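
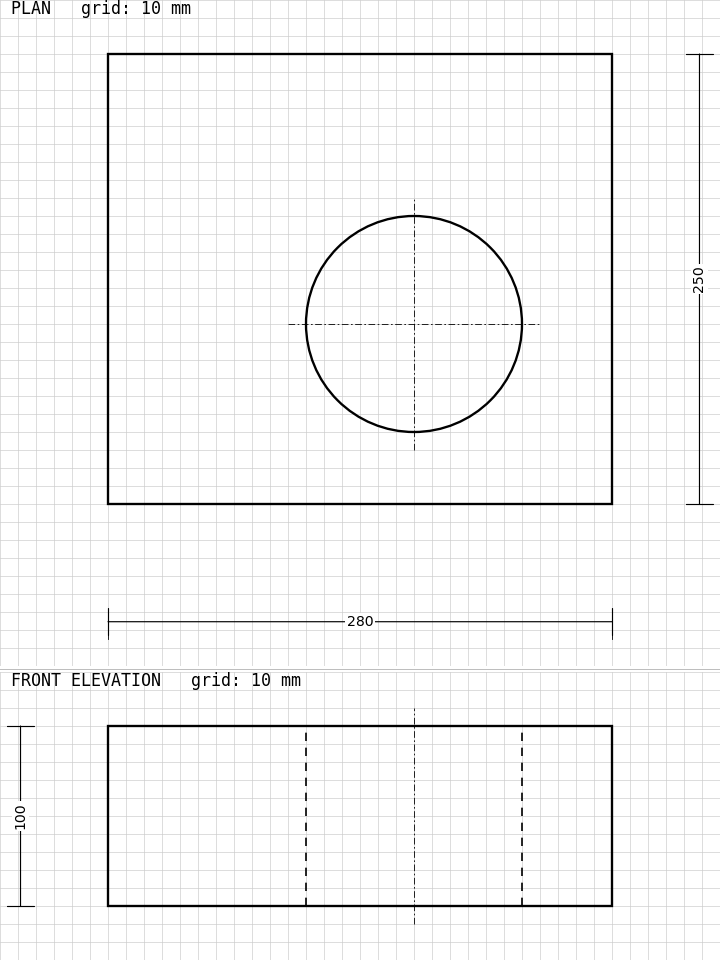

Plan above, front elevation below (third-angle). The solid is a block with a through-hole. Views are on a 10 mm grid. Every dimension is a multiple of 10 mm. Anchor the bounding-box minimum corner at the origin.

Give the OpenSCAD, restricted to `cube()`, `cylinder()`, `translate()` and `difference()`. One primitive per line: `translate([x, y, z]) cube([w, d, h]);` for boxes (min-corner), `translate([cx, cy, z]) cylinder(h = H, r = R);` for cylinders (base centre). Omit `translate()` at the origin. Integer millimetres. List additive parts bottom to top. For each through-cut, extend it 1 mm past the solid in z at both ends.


difference() {
  cube([280, 250, 100]);
  translate([170, 100, -1]) cylinder(h = 102, r = 60);
}


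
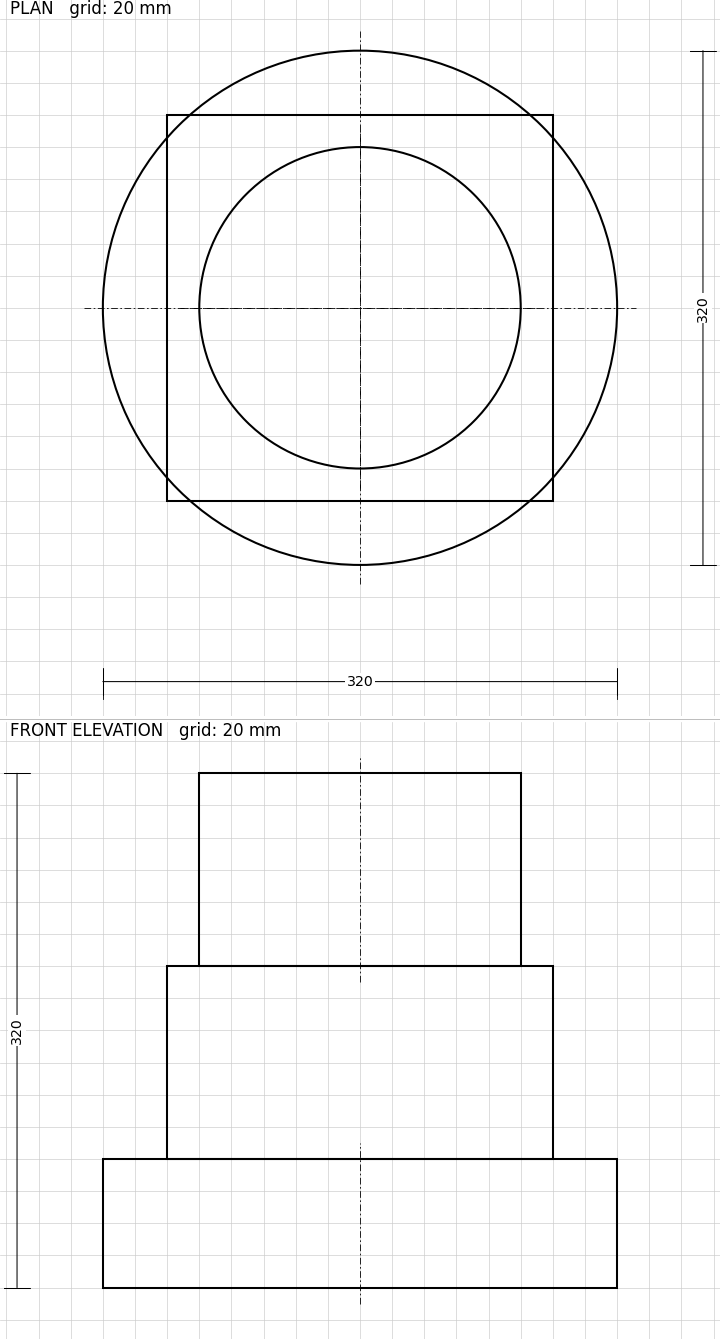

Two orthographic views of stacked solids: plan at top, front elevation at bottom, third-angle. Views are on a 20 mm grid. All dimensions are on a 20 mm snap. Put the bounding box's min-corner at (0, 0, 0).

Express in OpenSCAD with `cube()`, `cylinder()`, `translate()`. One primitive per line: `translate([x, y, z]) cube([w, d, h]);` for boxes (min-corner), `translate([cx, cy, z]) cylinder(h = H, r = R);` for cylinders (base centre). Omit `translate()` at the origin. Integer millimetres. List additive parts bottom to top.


translate([160, 160, 0]) cylinder(h = 80, r = 160);
translate([40, 40, 80]) cube([240, 240, 120]);
translate([160, 160, 200]) cylinder(h = 120, r = 100);


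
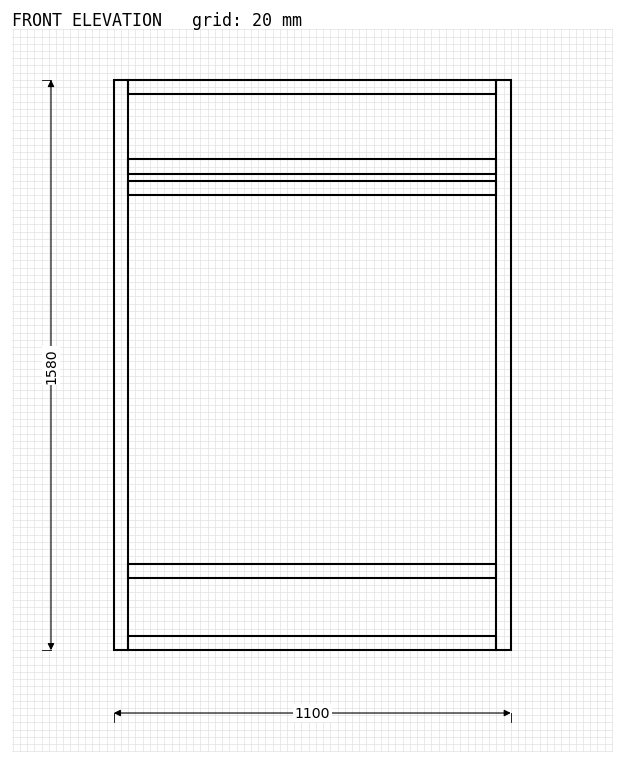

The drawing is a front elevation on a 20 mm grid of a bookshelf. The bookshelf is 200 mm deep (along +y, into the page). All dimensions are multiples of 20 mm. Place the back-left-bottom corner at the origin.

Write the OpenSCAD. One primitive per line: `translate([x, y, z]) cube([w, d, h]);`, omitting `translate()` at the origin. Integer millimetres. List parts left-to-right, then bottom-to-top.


cube([40, 200, 1580]);
translate([40, 0, 0]) cube([1020, 200, 40]);
translate([40, 0, 200]) cube([1020, 200, 40]);
translate([40, 0, 1260]) cube([1020, 200, 40]);
translate([40, 0, 1320]) cube([1020, 200, 40]);
translate([40, 0, 1540]) cube([1020, 200, 40]);
translate([1060, 0, 0]) cube([40, 200, 1580]);


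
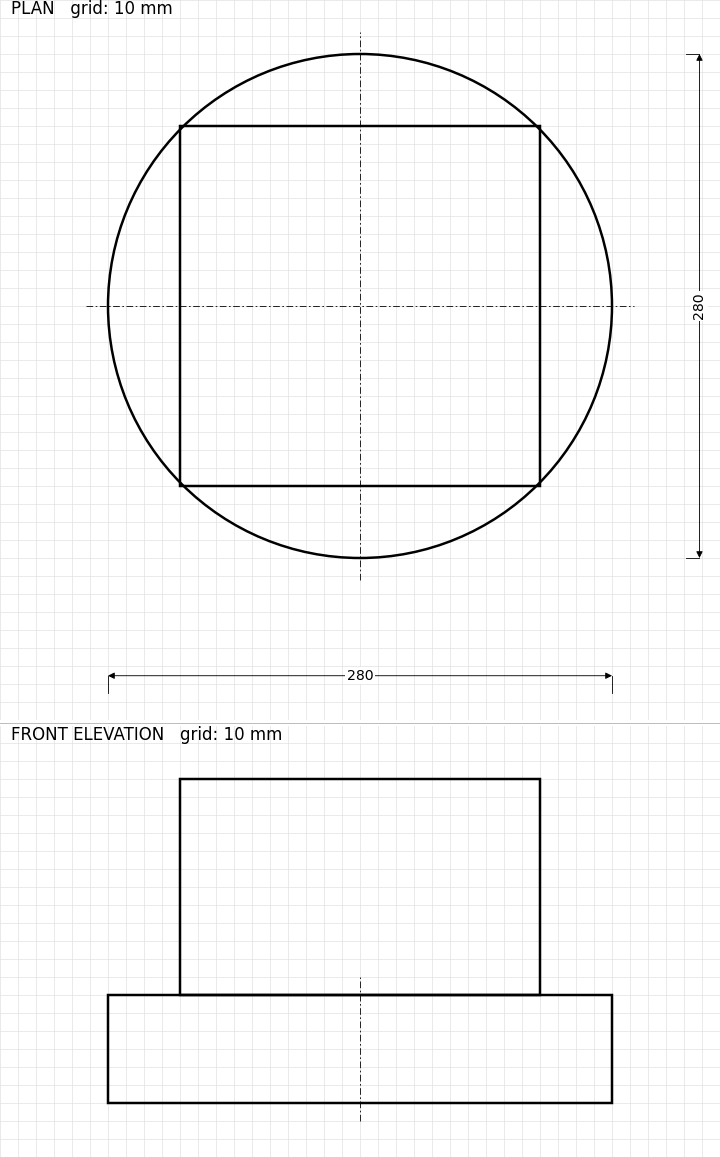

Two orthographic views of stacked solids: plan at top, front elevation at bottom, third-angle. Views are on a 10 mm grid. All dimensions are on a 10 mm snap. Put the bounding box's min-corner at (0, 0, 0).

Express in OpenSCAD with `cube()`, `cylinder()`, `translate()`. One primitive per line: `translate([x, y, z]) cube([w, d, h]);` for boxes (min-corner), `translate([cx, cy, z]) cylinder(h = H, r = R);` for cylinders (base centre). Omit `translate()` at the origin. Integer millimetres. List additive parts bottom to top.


translate([140, 140, 0]) cylinder(h = 60, r = 140);
translate([40, 40, 60]) cube([200, 200, 120]);


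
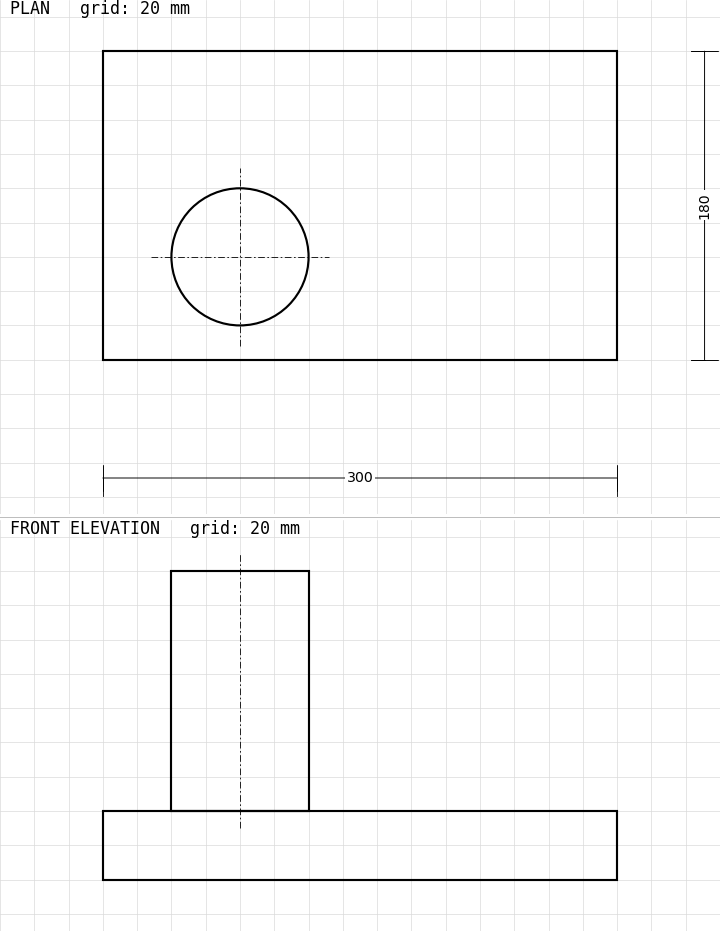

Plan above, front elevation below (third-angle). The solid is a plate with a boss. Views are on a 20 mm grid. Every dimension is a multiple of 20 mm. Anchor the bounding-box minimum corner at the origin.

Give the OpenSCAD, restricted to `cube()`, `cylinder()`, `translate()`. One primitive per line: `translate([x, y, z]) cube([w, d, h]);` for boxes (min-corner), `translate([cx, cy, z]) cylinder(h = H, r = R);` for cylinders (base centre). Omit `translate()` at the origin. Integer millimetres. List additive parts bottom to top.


cube([300, 180, 40]);
translate([80, 60, 40]) cylinder(h = 140, r = 40);


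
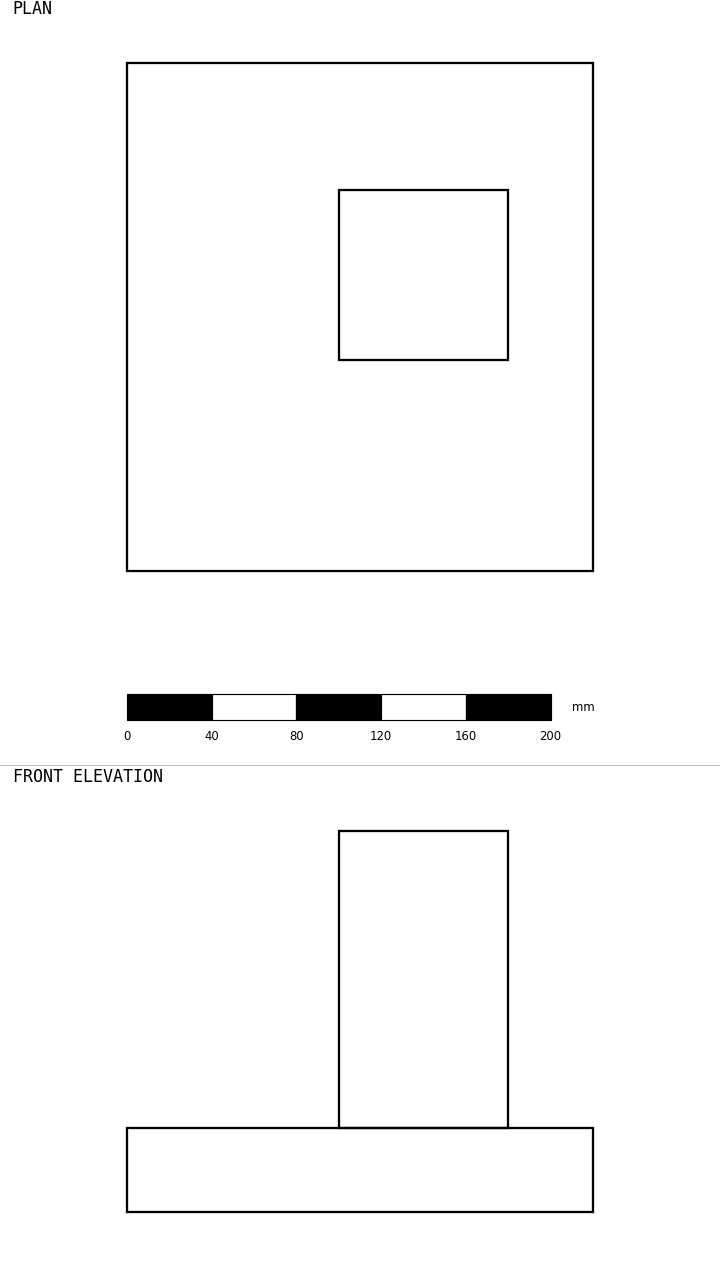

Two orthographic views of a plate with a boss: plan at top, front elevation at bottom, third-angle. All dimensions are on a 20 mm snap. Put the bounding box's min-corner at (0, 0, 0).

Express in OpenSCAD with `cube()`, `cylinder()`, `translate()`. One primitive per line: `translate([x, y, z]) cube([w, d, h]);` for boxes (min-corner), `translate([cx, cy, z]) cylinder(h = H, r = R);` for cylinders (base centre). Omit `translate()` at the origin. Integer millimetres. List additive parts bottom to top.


cube([220, 240, 40]);
translate([100, 100, 40]) cube([80, 80, 140]);


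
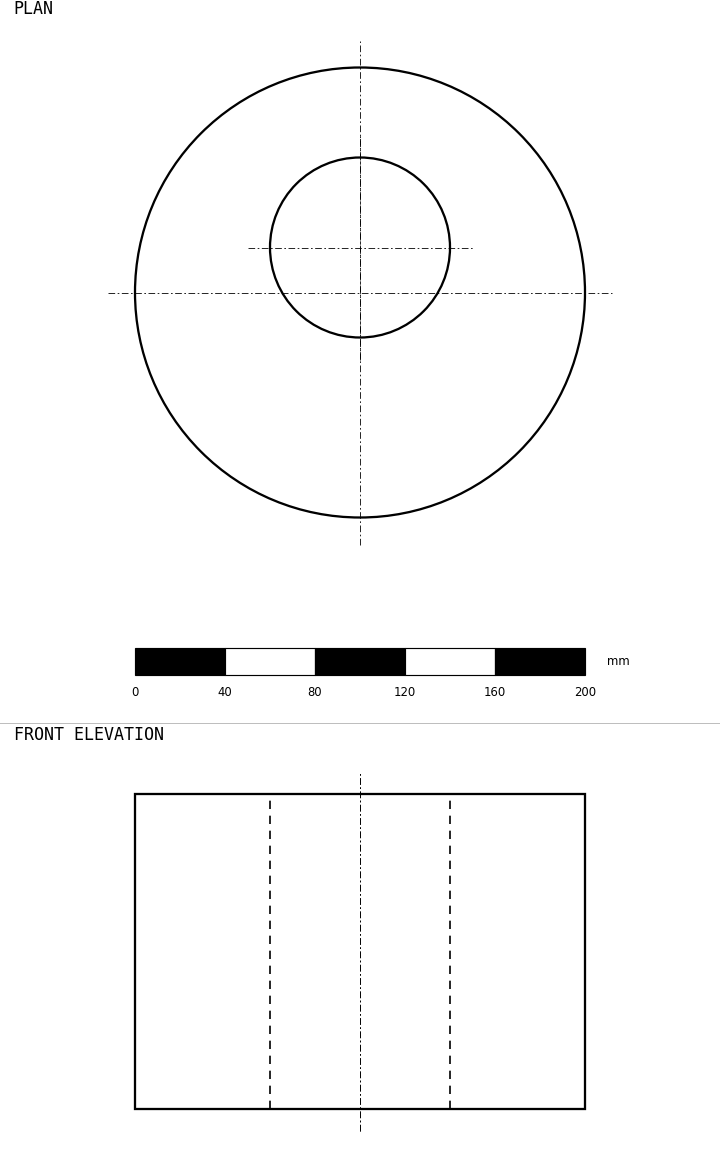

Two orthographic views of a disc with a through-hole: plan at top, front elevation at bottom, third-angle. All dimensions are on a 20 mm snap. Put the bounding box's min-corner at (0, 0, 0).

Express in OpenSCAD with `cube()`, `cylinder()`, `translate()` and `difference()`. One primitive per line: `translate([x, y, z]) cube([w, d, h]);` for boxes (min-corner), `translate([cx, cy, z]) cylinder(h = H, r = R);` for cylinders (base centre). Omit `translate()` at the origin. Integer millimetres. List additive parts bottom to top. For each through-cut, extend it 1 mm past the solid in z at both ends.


difference() {
  translate([100, 100, 0]) cylinder(h = 140, r = 100);
  translate([100, 120, -1]) cylinder(h = 142, r = 40);
}


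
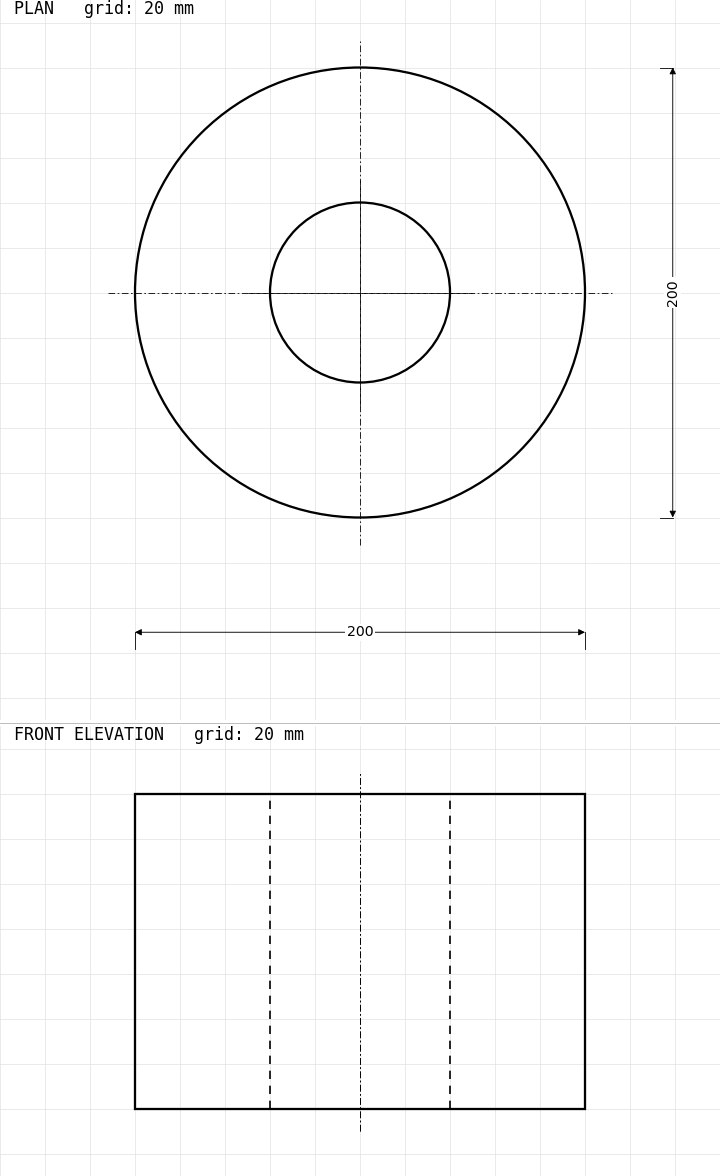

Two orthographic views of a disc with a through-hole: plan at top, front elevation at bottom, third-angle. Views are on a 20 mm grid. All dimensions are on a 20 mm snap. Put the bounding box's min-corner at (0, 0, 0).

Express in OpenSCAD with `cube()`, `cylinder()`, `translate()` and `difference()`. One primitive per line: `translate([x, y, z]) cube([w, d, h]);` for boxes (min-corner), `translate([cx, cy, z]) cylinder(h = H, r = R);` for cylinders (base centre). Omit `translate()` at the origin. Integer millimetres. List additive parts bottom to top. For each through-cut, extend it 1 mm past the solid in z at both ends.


difference() {
  translate([100, 100, 0]) cylinder(h = 140, r = 100);
  translate([100, 100, -1]) cylinder(h = 142, r = 40);
}


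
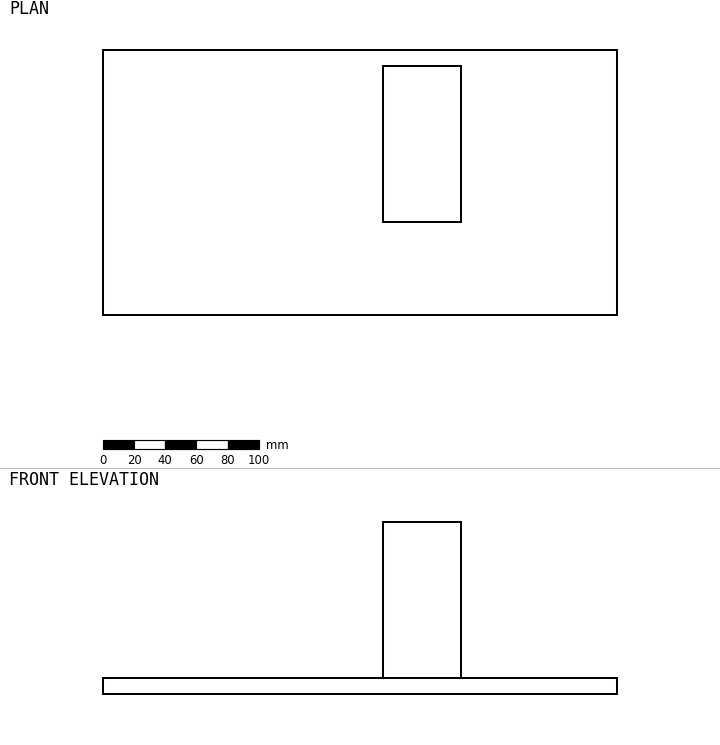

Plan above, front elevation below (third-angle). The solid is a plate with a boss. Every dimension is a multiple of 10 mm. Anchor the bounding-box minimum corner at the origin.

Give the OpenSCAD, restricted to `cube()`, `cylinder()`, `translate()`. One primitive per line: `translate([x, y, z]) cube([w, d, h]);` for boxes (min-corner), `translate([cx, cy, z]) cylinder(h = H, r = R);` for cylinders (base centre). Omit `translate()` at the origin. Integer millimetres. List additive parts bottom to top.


cube([330, 170, 10]);
translate([180, 60, 10]) cube([50, 100, 100]);


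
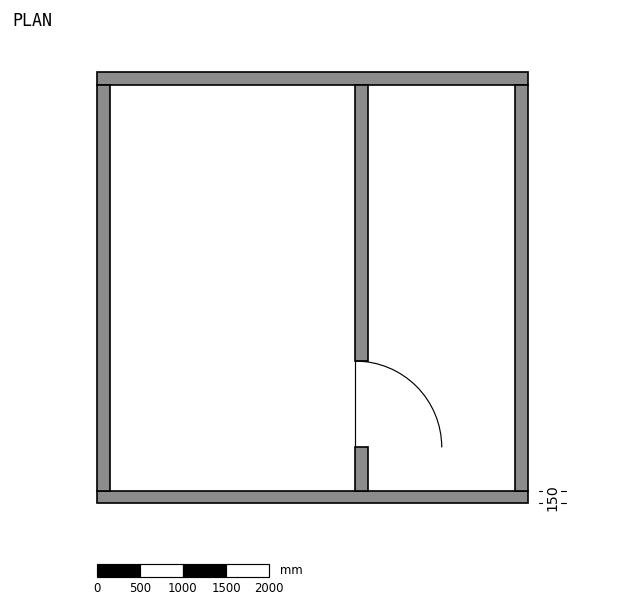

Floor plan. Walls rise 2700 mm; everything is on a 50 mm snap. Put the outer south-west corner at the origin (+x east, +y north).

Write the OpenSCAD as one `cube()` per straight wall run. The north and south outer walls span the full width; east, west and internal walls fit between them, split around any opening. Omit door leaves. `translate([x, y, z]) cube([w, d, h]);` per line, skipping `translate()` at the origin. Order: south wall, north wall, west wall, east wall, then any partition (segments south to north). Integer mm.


cube([5000, 150, 2700]);
translate([0, 4850, 0]) cube([5000, 150, 2700]);
translate([0, 150, 0]) cube([150, 4700, 2700]);
translate([4850, 150, 0]) cube([150, 4700, 2700]);
translate([3000, 150, 0]) cube([150, 500, 2700]);
translate([3000, 1650, 0]) cube([150, 3200, 2700]);


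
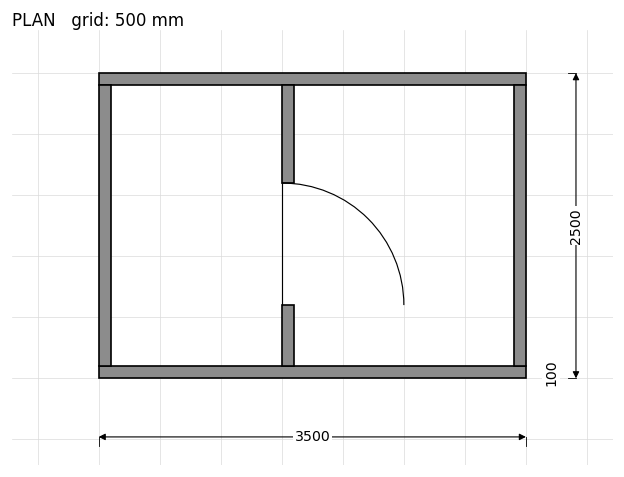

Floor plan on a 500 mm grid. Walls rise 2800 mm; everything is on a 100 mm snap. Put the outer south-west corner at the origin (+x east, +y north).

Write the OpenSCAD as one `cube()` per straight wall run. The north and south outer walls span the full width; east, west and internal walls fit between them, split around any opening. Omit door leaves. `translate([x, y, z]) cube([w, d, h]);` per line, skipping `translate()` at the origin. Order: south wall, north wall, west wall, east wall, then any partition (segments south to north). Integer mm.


cube([3500, 100, 2800]);
translate([0, 2400, 0]) cube([3500, 100, 2800]);
translate([0, 100, 0]) cube([100, 2300, 2800]);
translate([3400, 100, 0]) cube([100, 2300, 2800]);
translate([1500, 100, 0]) cube([100, 500, 2800]);
translate([1500, 1600, 0]) cube([100, 800, 2800]);


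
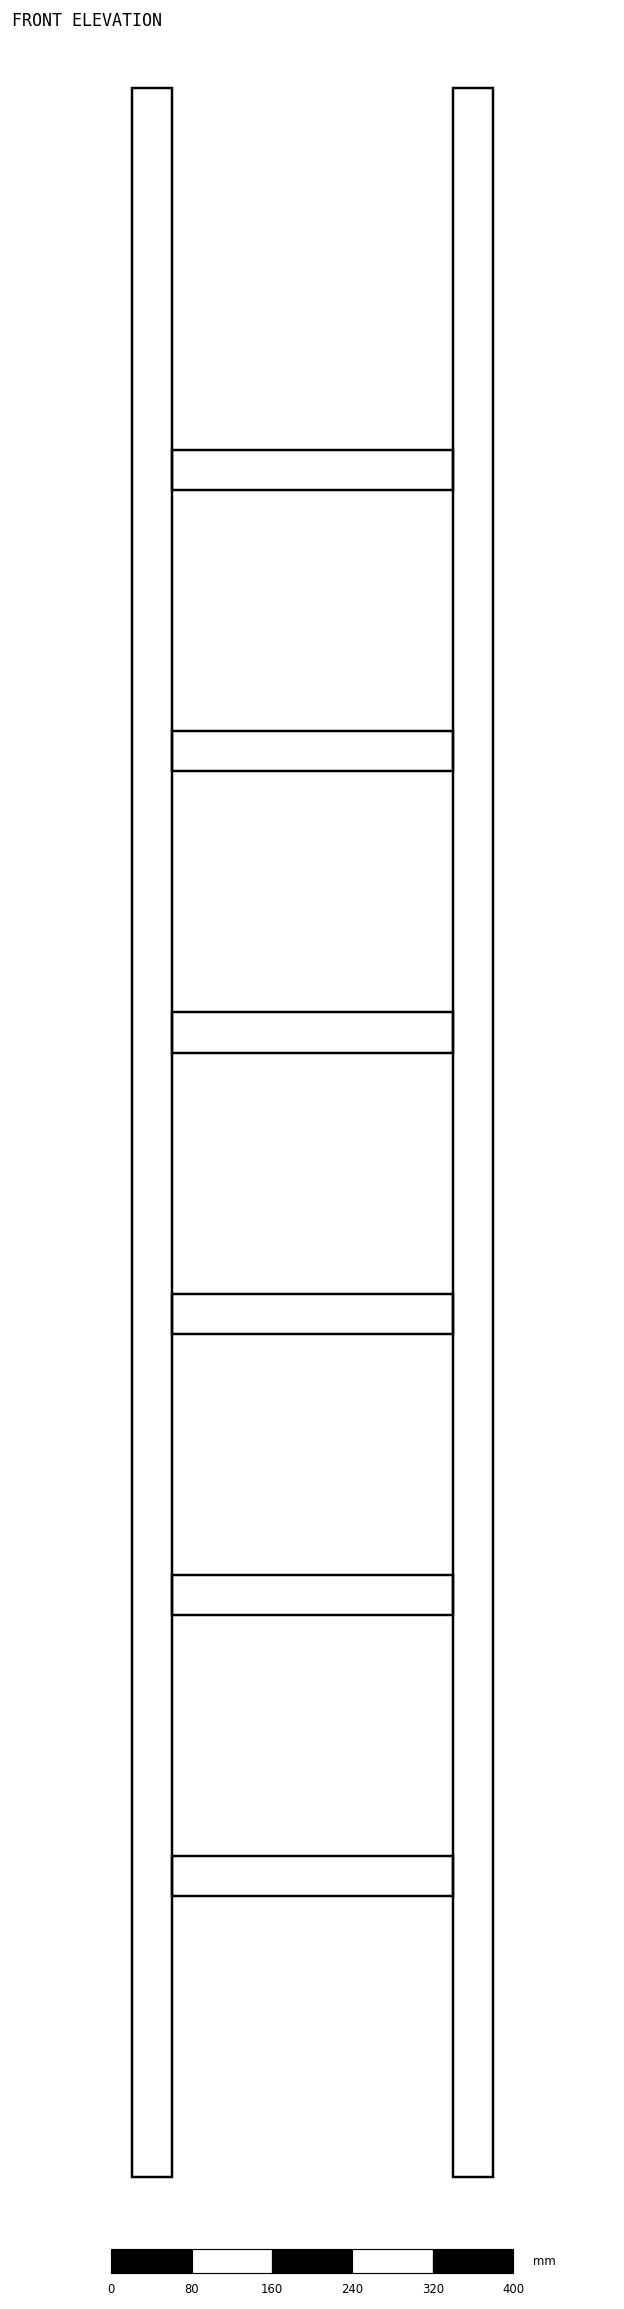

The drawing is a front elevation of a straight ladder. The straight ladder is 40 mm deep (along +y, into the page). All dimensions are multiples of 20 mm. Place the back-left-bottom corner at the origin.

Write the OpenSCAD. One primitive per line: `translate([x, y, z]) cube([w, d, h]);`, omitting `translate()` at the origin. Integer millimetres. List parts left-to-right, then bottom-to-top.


cube([40, 40, 2080]);
translate([40, 0, 280]) cube([280, 40, 40]);
translate([40, 0, 560]) cube([280, 40, 40]);
translate([40, 0, 840]) cube([280, 40, 40]);
translate([40, 0, 1120]) cube([280, 40, 40]);
translate([40, 0, 1400]) cube([280, 40, 40]);
translate([40, 0, 1680]) cube([280, 40, 40]);
translate([320, 0, 0]) cube([40, 40, 2080]);


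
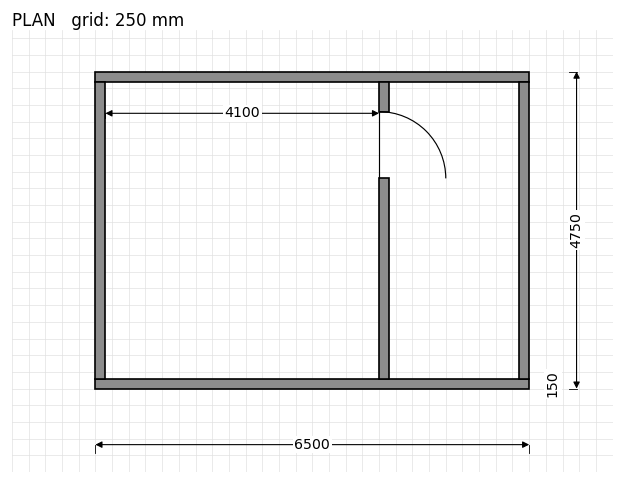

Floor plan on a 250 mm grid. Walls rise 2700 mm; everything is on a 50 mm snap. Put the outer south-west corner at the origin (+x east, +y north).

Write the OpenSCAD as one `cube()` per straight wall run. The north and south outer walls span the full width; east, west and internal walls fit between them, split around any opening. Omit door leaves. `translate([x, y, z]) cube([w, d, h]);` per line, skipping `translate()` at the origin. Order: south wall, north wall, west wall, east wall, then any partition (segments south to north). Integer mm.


cube([6500, 150, 2700]);
translate([0, 4600, 0]) cube([6500, 150, 2700]);
translate([0, 150, 0]) cube([150, 4450, 2700]);
translate([6350, 150, 0]) cube([150, 4450, 2700]);
translate([4250, 150, 0]) cube([150, 3000, 2700]);
translate([4250, 4150, 0]) cube([150, 450, 2700]);


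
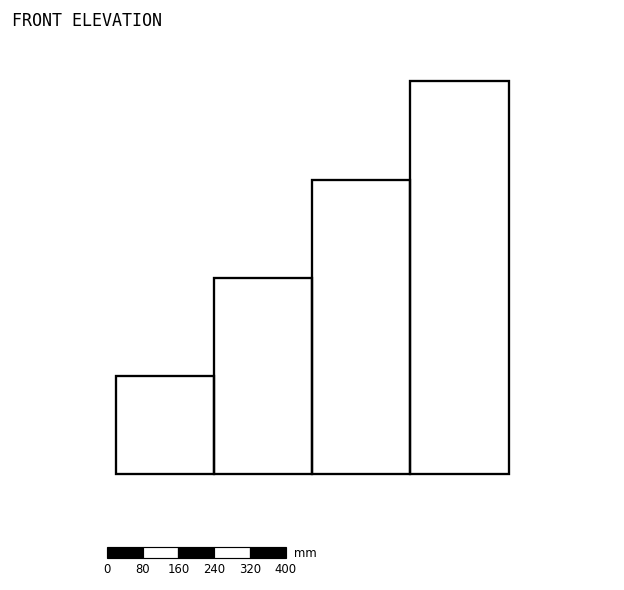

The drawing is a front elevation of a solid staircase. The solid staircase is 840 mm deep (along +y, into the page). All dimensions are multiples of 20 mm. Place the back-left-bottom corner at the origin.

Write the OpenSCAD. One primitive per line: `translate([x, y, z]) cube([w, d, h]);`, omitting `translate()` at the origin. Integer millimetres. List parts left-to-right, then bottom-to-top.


cube([220, 840, 220]);
translate([220, 0, 0]) cube([220, 840, 440]);
translate([440, 0, 0]) cube([220, 840, 660]);
translate([660, 0, 0]) cube([220, 840, 880]);


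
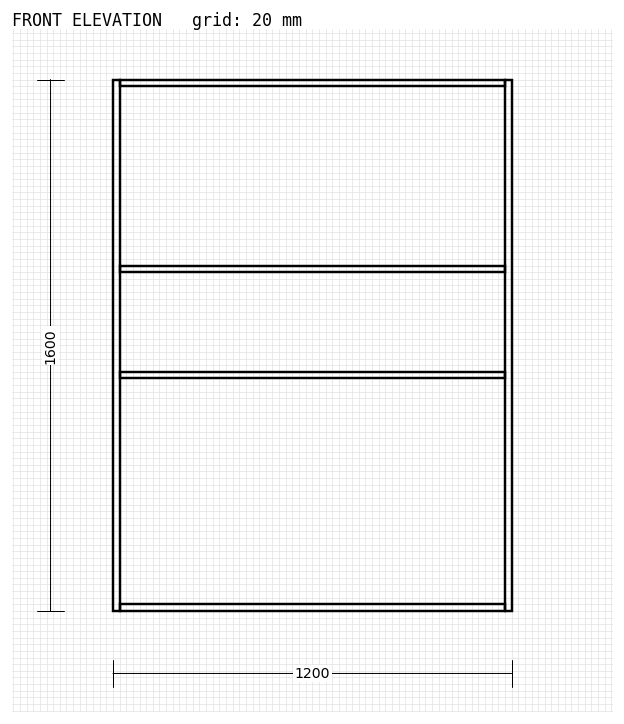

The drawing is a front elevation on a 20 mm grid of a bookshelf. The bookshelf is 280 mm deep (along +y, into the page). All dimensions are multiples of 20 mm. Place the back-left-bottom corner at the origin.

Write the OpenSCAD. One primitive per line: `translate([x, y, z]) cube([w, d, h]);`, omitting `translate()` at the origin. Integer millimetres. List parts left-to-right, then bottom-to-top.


cube([20, 280, 1600]);
translate([20, 0, 0]) cube([1160, 280, 20]);
translate([20, 0, 700]) cube([1160, 280, 20]);
translate([20, 0, 1020]) cube([1160, 280, 20]);
translate([20, 0, 1580]) cube([1160, 280, 20]);
translate([1180, 0, 0]) cube([20, 280, 1600]);


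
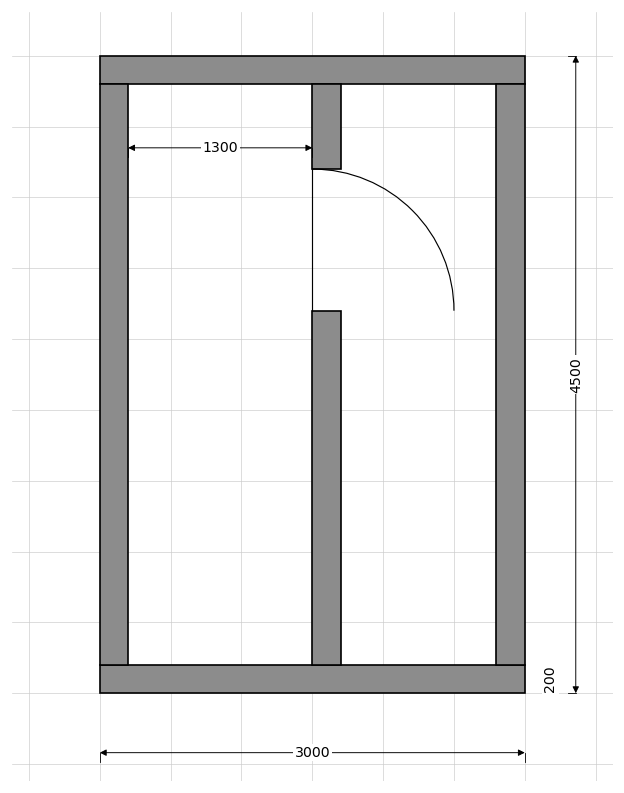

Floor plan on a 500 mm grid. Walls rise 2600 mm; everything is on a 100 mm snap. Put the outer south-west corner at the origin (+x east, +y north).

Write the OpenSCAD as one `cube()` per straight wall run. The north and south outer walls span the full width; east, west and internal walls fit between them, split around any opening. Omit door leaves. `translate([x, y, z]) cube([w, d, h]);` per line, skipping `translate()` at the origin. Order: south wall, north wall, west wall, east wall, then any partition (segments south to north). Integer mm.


cube([3000, 200, 2600]);
translate([0, 4300, 0]) cube([3000, 200, 2600]);
translate([0, 200, 0]) cube([200, 4100, 2600]);
translate([2800, 200, 0]) cube([200, 4100, 2600]);
translate([1500, 200, 0]) cube([200, 2500, 2600]);
translate([1500, 3700, 0]) cube([200, 600, 2600]);


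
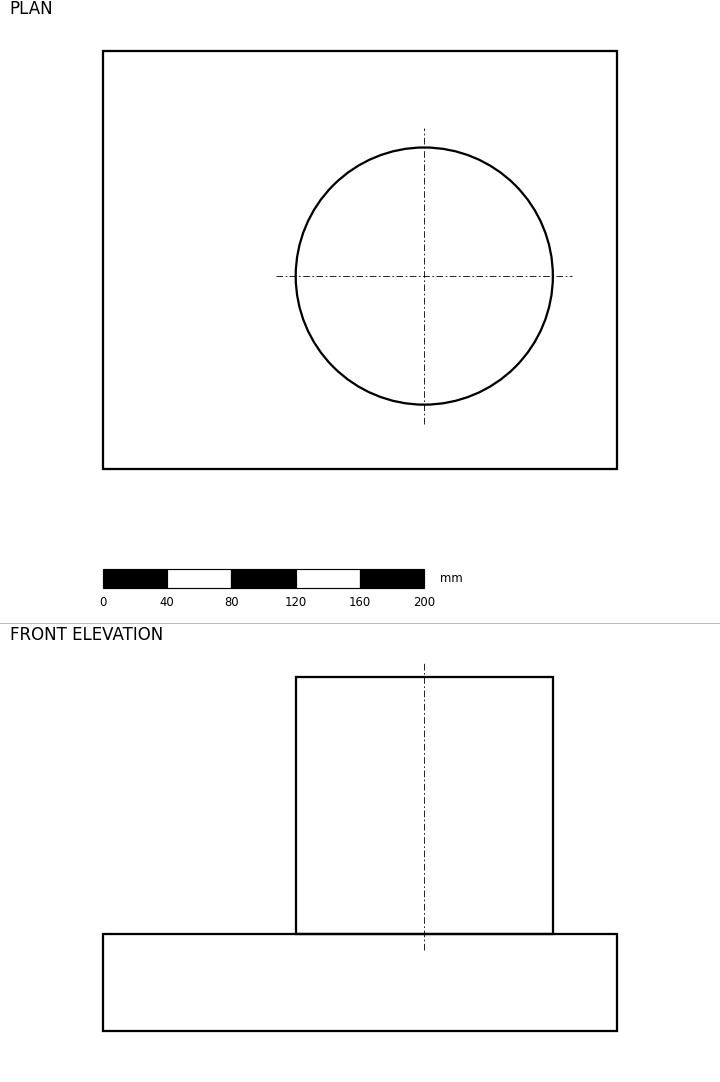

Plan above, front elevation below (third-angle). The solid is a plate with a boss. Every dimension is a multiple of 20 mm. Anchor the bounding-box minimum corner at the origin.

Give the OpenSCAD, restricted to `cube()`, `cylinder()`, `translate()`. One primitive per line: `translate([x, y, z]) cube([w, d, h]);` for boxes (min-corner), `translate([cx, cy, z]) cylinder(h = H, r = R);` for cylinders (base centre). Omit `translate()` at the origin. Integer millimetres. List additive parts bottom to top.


cube([320, 260, 60]);
translate([200, 120, 60]) cylinder(h = 160, r = 80);


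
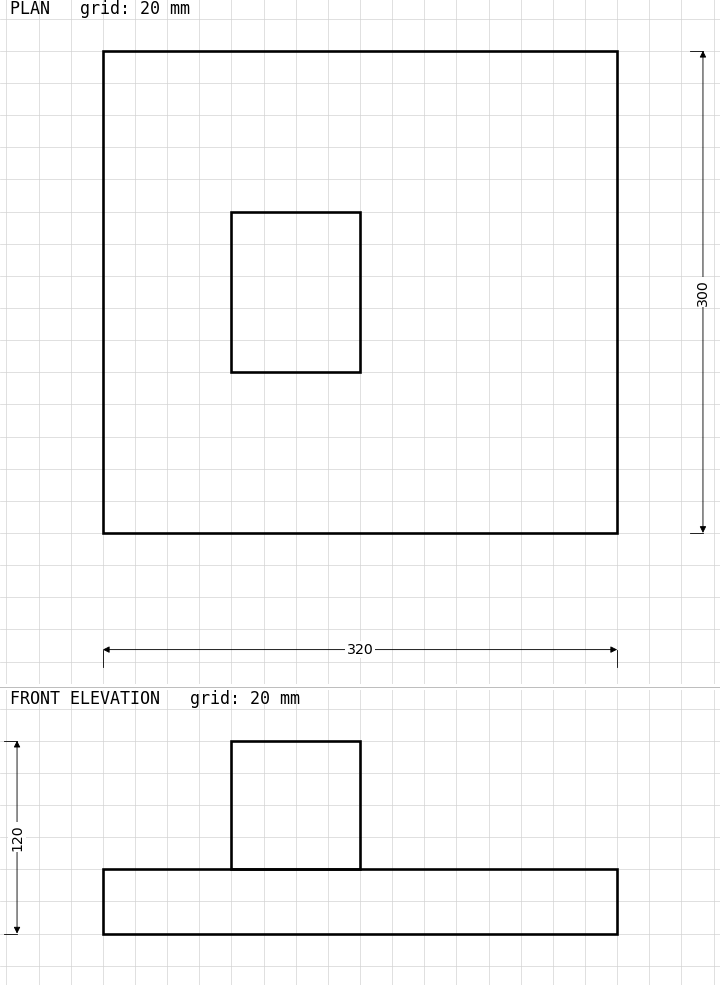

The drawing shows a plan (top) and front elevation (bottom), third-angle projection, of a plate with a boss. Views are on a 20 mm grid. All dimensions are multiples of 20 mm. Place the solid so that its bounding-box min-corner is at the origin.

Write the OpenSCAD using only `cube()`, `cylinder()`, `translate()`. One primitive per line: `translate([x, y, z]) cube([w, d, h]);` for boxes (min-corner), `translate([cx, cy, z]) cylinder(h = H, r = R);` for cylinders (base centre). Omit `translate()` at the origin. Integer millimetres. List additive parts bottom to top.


cube([320, 300, 40]);
translate([80, 100, 40]) cube([80, 100, 80]);


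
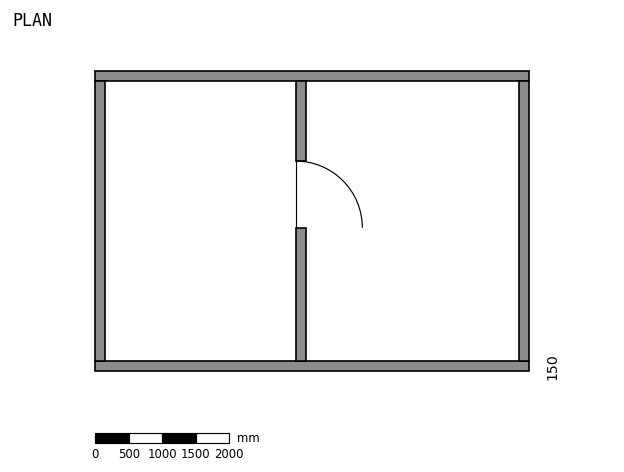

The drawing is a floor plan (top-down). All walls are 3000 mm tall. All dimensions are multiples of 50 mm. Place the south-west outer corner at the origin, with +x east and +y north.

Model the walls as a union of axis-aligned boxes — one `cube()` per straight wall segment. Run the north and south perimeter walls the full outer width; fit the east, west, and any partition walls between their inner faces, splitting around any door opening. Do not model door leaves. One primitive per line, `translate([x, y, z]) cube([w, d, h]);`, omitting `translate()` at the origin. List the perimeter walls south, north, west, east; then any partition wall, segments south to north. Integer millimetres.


cube([6500, 150, 3000]);
translate([0, 4350, 0]) cube([6500, 150, 3000]);
translate([0, 150, 0]) cube([150, 4200, 3000]);
translate([6350, 150, 0]) cube([150, 4200, 3000]);
translate([3000, 150, 0]) cube([150, 2000, 3000]);
translate([3000, 3150, 0]) cube([150, 1200, 3000]);


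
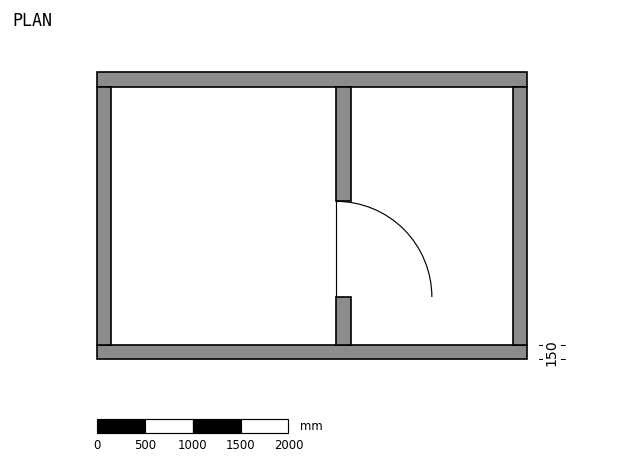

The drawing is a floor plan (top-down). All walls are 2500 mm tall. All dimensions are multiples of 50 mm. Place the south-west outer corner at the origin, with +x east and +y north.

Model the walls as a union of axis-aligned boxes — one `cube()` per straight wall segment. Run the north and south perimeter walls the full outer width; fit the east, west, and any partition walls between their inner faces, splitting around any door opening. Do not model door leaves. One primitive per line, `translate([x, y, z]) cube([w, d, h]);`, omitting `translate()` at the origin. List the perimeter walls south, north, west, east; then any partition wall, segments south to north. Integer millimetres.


cube([4500, 150, 2500]);
translate([0, 2850, 0]) cube([4500, 150, 2500]);
translate([0, 150, 0]) cube([150, 2700, 2500]);
translate([4350, 150, 0]) cube([150, 2700, 2500]);
translate([2500, 150, 0]) cube([150, 500, 2500]);
translate([2500, 1650, 0]) cube([150, 1200, 2500]);


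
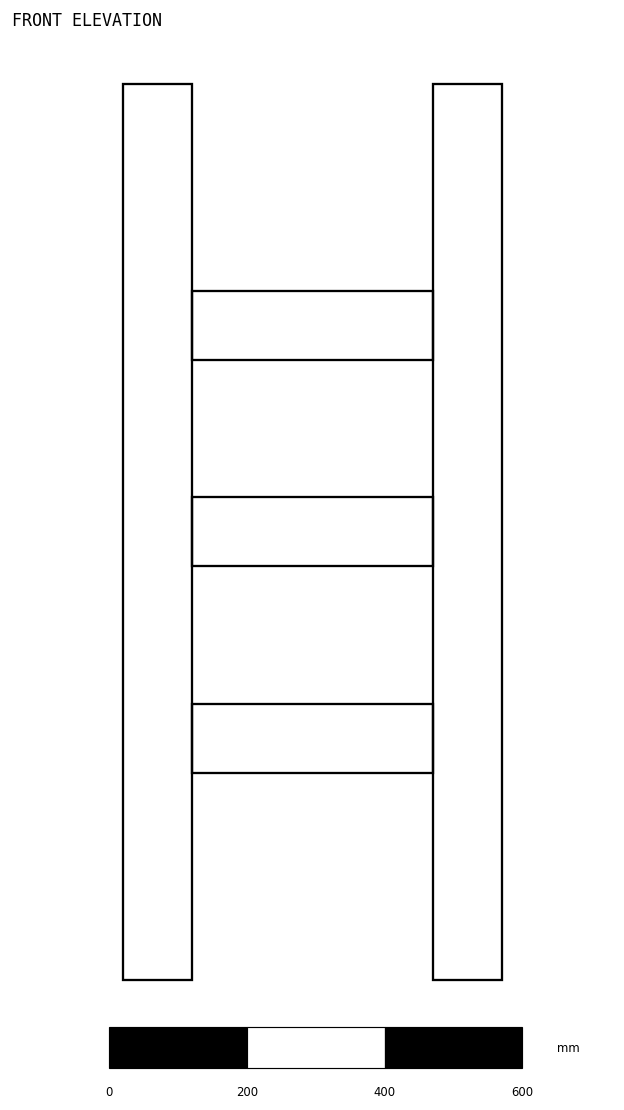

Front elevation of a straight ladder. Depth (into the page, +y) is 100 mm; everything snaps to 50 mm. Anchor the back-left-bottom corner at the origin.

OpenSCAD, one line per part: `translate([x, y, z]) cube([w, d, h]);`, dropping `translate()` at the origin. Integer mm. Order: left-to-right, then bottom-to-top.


cube([100, 100, 1300]);
translate([100, 0, 300]) cube([350, 100, 100]);
translate([100, 0, 600]) cube([350, 100, 100]);
translate([100, 0, 900]) cube([350, 100, 100]);
translate([450, 0, 0]) cube([100, 100, 1300]);


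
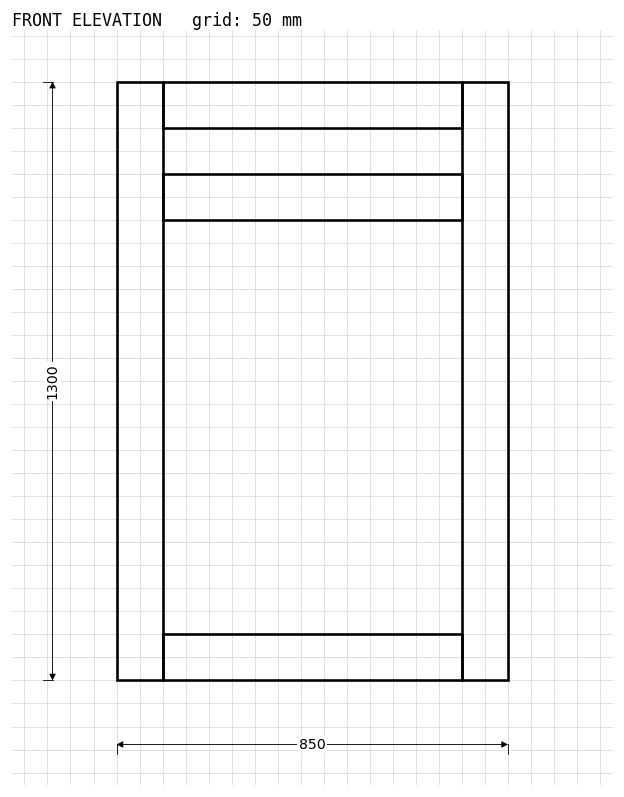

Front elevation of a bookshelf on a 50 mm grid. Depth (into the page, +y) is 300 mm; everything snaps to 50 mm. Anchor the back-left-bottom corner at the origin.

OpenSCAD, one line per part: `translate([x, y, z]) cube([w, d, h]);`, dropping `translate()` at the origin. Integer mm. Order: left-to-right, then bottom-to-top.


cube([100, 300, 1300]);
translate([100, 0, 0]) cube([650, 300, 100]);
translate([100, 0, 1000]) cube([650, 300, 100]);
translate([100, 0, 1200]) cube([650, 300, 100]);
translate([750, 0, 0]) cube([100, 300, 1300]);


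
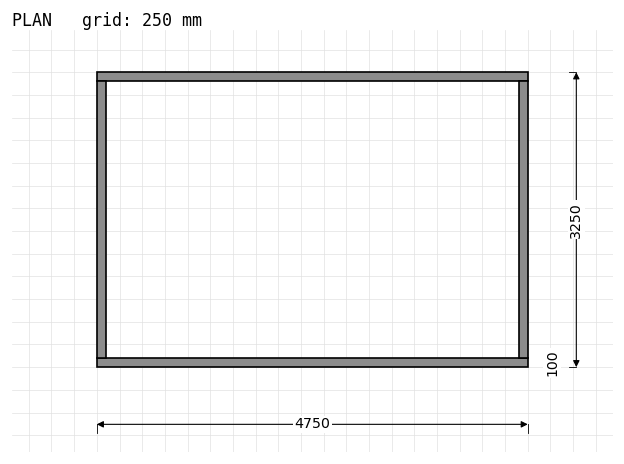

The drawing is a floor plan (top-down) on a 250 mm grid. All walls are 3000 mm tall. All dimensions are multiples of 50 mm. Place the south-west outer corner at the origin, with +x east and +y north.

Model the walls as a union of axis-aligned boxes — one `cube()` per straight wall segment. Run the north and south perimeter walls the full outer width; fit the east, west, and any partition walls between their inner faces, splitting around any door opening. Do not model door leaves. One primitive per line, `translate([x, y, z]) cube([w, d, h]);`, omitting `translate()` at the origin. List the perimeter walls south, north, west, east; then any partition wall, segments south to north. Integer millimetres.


cube([4750, 100, 3000]);
translate([0, 3150, 0]) cube([4750, 100, 3000]);
translate([0, 100, 0]) cube([100, 3050, 3000]);
translate([4650, 100, 0]) cube([100, 3050, 3000]);


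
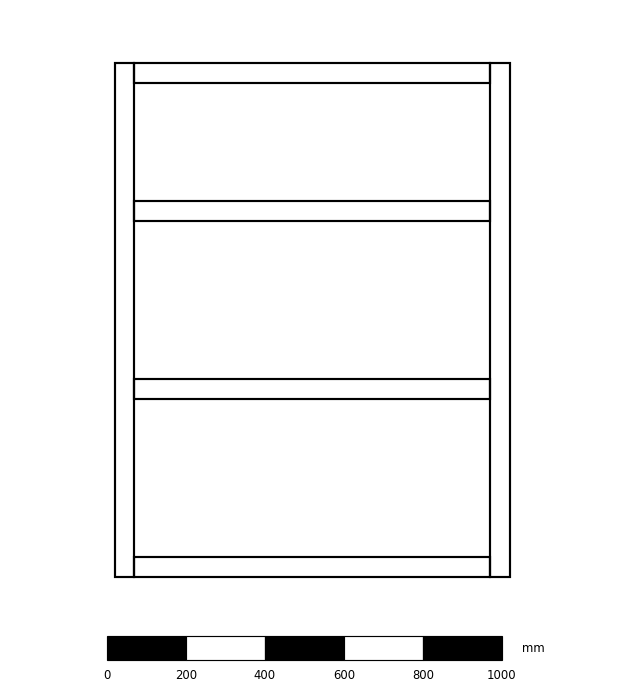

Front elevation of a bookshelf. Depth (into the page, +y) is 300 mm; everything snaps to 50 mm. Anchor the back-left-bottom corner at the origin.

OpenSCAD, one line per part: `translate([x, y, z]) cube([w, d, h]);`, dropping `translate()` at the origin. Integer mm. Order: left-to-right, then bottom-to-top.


cube([50, 300, 1300]);
translate([50, 0, 0]) cube([900, 300, 50]);
translate([50, 0, 450]) cube([900, 300, 50]);
translate([50, 0, 900]) cube([900, 300, 50]);
translate([50, 0, 1250]) cube([900, 300, 50]);
translate([950, 0, 0]) cube([50, 300, 1300]);


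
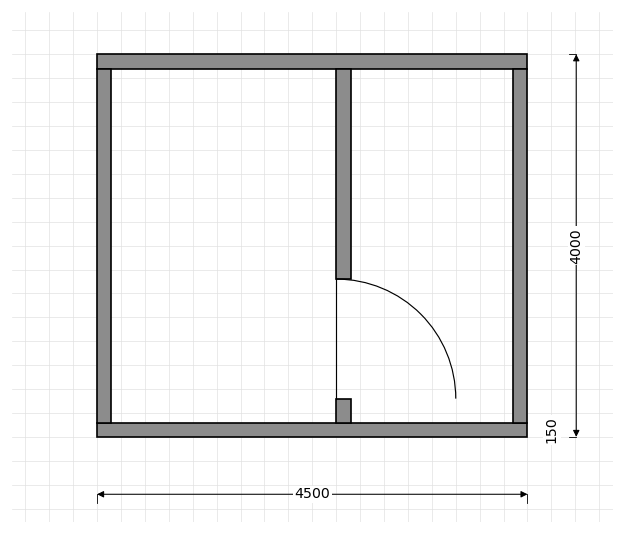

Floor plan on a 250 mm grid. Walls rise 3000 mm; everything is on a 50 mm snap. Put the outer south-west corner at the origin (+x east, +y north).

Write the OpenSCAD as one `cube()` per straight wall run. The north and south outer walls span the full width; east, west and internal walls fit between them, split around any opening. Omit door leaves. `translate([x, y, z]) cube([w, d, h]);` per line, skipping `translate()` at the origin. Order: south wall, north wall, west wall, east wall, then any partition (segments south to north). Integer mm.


cube([4500, 150, 3000]);
translate([0, 3850, 0]) cube([4500, 150, 3000]);
translate([0, 150, 0]) cube([150, 3700, 3000]);
translate([4350, 150, 0]) cube([150, 3700, 3000]);
translate([2500, 150, 0]) cube([150, 250, 3000]);
translate([2500, 1650, 0]) cube([150, 2200, 3000]);


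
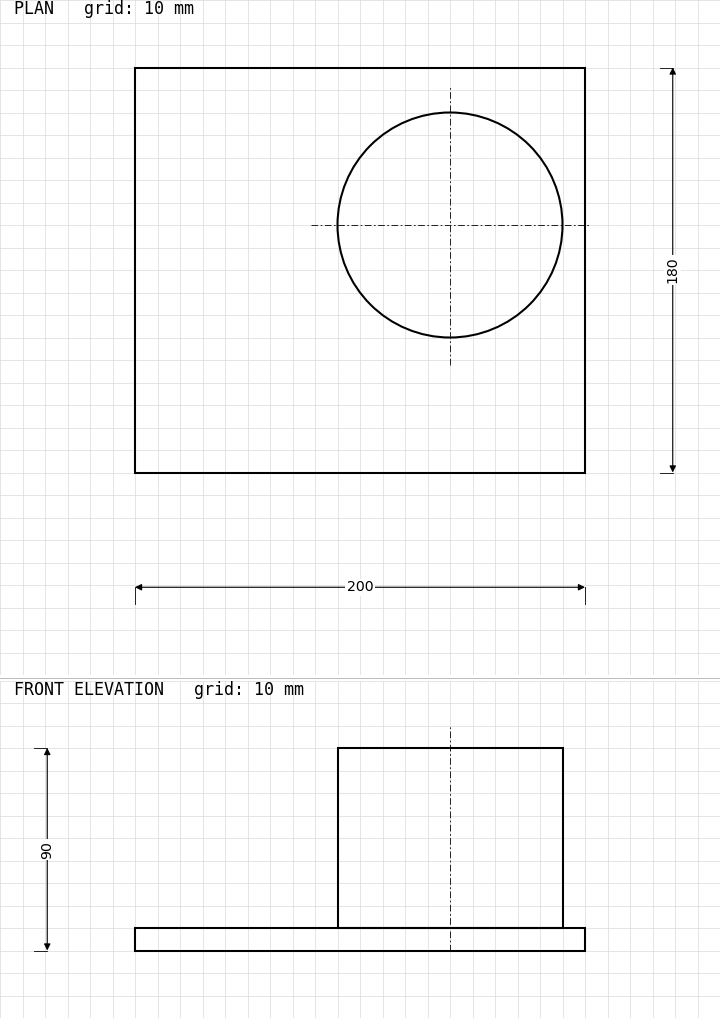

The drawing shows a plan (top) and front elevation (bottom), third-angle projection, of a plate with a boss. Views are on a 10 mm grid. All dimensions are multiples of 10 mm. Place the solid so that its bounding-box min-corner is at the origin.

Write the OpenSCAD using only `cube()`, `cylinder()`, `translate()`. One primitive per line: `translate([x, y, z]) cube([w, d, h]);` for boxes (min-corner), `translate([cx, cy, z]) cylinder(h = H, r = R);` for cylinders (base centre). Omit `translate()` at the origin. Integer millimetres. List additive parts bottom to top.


cube([200, 180, 10]);
translate([140, 110, 10]) cylinder(h = 80, r = 50);


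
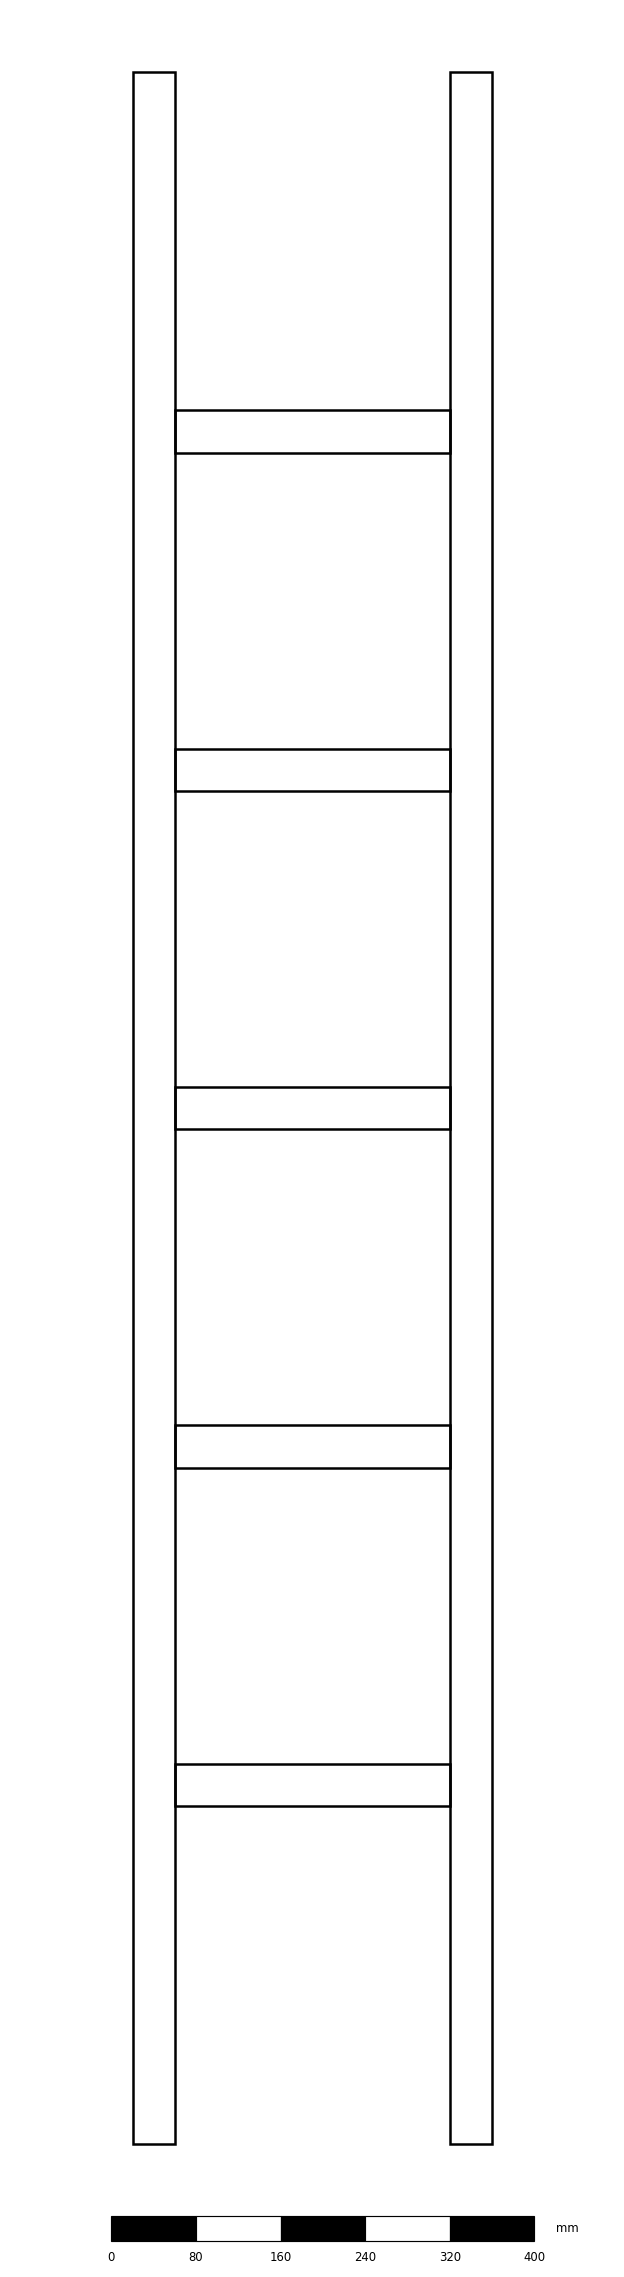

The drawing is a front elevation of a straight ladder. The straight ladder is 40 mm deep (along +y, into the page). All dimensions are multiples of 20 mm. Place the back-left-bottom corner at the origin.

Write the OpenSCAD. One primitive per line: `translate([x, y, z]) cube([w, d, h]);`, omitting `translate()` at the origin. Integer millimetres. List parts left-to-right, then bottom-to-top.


cube([40, 40, 1960]);
translate([40, 0, 320]) cube([260, 40, 40]);
translate([40, 0, 640]) cube([260, 40, 40]);
translate([40, 0, 960]) cube([260, 40, 40]);
translate([40, 0, 1280]) cube([260, 40, 40]);
translate([40, 0, 1600]) cube([260, 40, 40]);
translate([300, 0, 0]) cube([40, 40, 1960]);


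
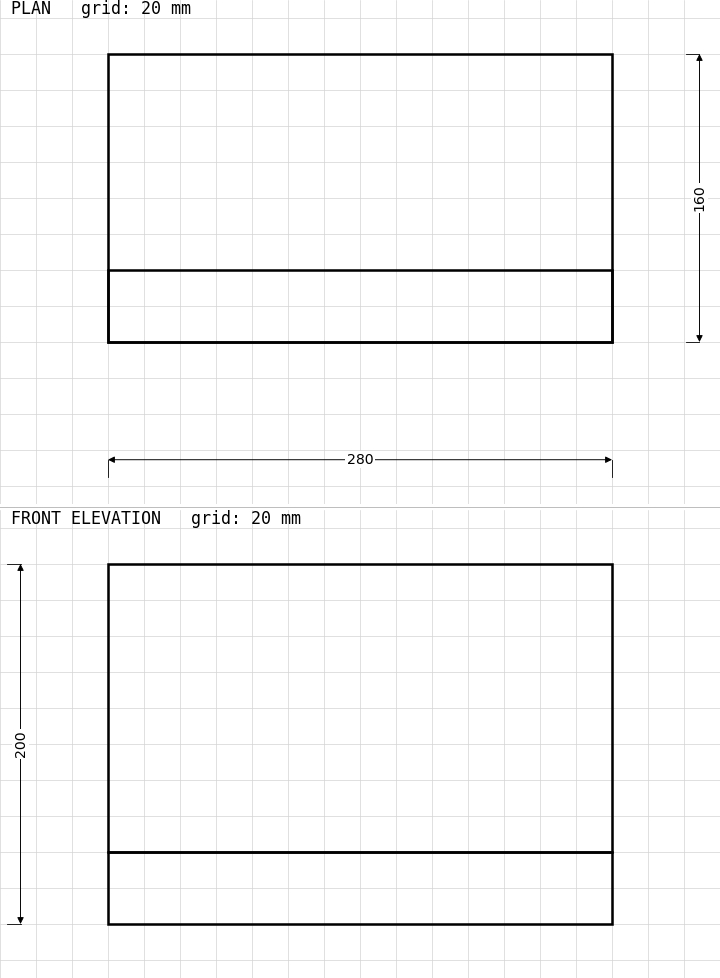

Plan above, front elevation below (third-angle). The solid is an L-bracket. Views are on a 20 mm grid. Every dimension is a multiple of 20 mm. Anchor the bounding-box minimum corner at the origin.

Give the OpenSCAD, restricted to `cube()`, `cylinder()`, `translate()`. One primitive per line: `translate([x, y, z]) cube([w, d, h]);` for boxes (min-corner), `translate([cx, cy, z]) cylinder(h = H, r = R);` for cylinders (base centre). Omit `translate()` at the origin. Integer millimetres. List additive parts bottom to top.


cube([280, 160, 40]);
translate([0, 0, 40]) cube([280, 40, 160]);


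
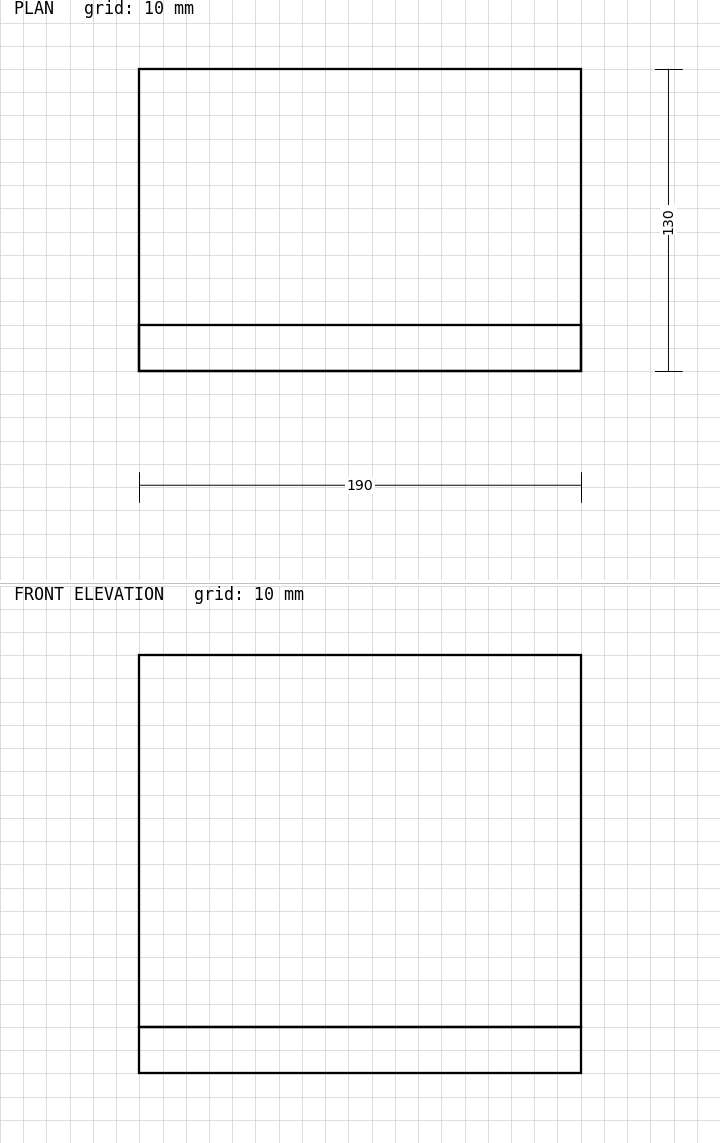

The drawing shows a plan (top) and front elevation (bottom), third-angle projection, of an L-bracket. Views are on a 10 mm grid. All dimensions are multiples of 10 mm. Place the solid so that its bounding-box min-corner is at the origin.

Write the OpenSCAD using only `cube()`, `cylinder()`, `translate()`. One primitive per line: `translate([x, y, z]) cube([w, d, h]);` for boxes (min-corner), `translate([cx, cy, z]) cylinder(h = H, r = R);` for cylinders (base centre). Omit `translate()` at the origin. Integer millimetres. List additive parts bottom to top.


cube([190, 130, 20]);
translate([0, 0, 20]) cube([190, 20, 160]);


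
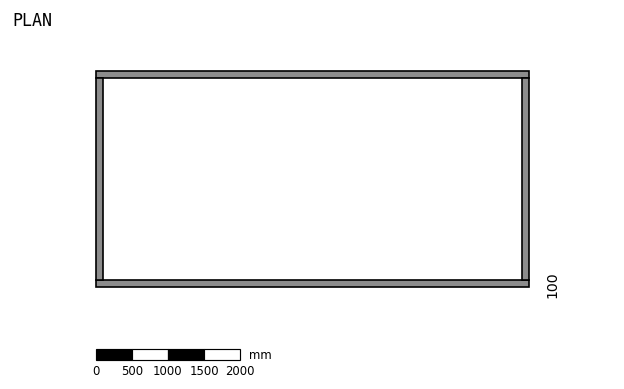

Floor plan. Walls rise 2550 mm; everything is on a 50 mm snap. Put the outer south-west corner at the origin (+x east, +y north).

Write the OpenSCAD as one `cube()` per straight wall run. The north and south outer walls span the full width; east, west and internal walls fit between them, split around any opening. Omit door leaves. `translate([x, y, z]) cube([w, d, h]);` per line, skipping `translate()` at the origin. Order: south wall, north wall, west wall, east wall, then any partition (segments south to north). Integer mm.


cube([6000, 100, 2550]);
translate([0, 2900, 0]) cube([6000, 100, 2550]);
translate([0, 100, 0]) cube([100, 2800, 2550]);
translate([5900, 100, 0]) cube([100, 2800, 2550]);


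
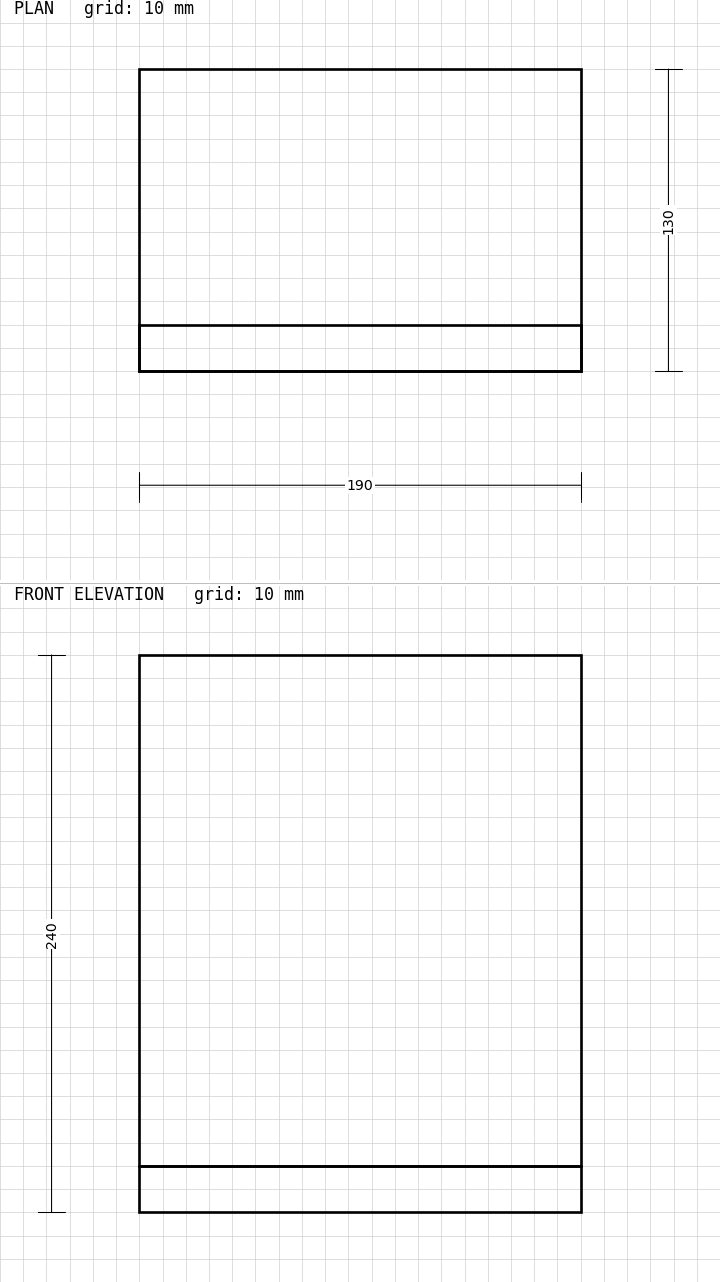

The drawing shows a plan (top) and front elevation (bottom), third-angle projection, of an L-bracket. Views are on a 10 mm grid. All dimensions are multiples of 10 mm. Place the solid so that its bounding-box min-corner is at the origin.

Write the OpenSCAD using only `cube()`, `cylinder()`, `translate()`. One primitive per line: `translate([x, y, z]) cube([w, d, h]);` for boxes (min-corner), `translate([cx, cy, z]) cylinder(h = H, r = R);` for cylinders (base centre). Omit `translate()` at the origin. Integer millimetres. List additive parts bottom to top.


cube([190, 130, 20]);
translate([0, 0, 20]) cube([190, 20, 220]);


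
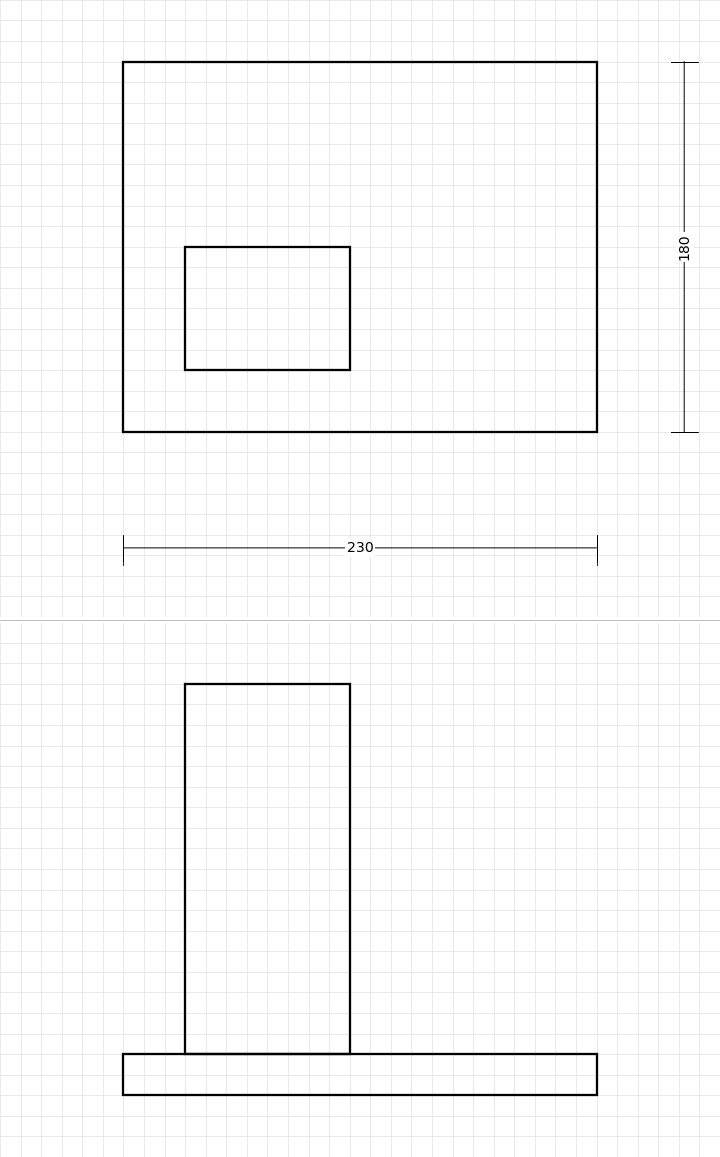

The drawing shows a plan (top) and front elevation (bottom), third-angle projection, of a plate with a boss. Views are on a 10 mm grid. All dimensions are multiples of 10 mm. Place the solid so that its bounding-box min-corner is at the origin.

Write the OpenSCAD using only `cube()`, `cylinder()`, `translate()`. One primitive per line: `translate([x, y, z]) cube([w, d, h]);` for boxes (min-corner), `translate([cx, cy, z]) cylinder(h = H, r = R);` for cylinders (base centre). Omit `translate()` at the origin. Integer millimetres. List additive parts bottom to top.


cube([230, 180, 20]);
translate([30, 30, 20]) cube([80, 60, 180]);


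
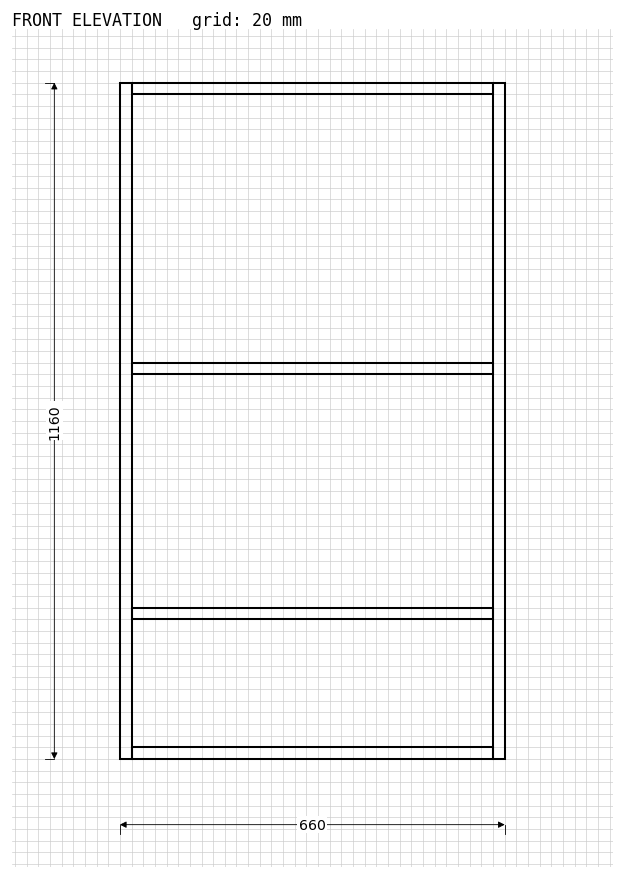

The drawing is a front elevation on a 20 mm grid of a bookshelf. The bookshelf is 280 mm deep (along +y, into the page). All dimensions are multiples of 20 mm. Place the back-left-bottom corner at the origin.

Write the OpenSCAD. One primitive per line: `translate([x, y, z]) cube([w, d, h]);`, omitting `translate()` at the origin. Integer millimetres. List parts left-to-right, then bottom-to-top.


cube([20, 280, 1160]);
translate([20, 0, 0]) cube([620, 280, 20]);
translate([20, 0, 240]) cube([620, 280, 20]);
translate([20, 0, 660]) cube([620, 280, 20]);
translate([20, 0, 1140]) cube([620, 280, 20]);
translate([640, 0, 0]) cube([20, 280, 1160]);


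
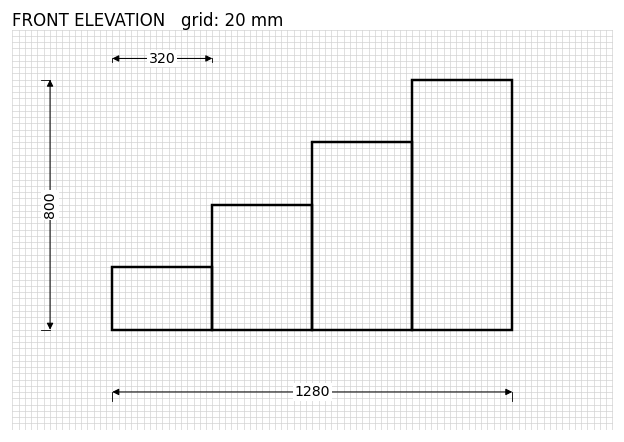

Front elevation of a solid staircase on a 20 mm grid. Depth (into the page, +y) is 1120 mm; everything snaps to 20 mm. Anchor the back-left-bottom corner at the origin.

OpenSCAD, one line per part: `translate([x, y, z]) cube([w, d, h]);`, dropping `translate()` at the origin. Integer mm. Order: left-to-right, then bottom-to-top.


cube([320, 1120, 200]);
translate([320, 0, 0]) cube([320, 1120, 400]);
translate([640, 0, 0]) cube([320, 1120, 600]);
translate([960, 0, 0]) cube([320, 1120, 800]);


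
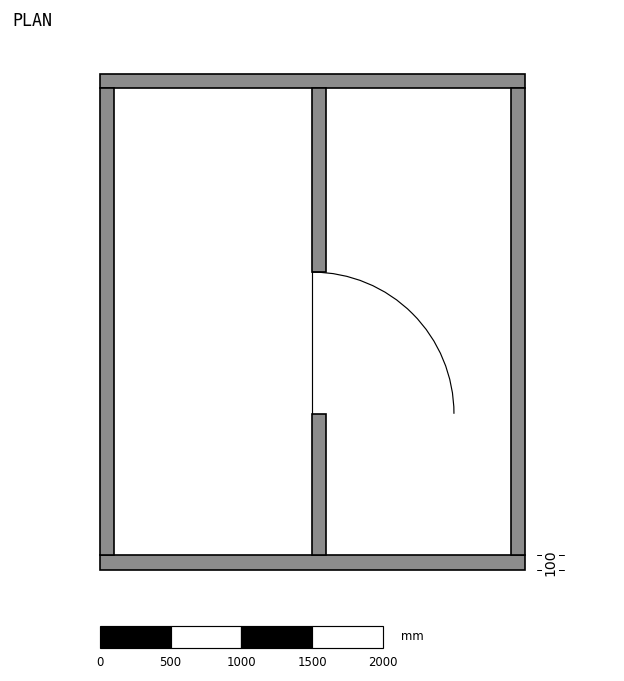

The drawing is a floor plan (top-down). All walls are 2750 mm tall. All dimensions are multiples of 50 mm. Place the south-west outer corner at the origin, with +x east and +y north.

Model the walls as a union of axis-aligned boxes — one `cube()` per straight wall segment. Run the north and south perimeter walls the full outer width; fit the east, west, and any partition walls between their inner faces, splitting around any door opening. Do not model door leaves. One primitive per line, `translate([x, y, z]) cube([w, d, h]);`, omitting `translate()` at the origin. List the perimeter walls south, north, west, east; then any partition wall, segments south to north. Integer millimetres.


cube([3000, 100, 2750]);
translate([0, 3400, 0]) cube([3000, 100, 2750]);
translate([0, 100, 0]) cube([100, 3300, 2750]);
translate([2900, 100, 0]) cube([100, 3300, 2750]);
translate([1500, 100, 0]) cube([100, 1000, 2750]);
translate([1500, 2100, 0]) cube([100, 1300, 2750]);


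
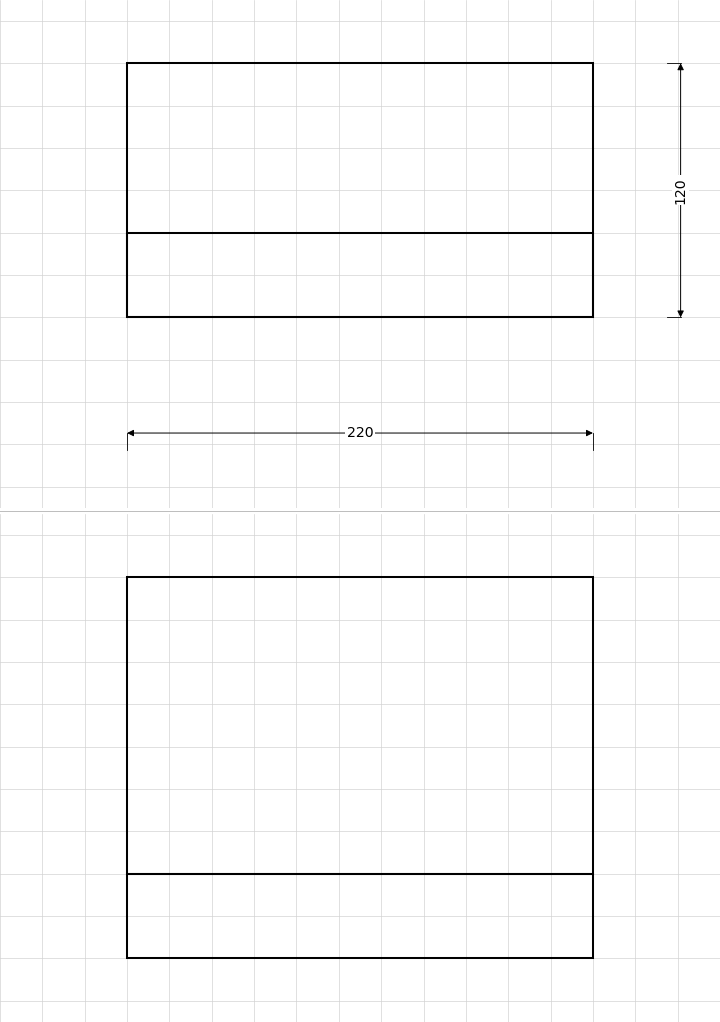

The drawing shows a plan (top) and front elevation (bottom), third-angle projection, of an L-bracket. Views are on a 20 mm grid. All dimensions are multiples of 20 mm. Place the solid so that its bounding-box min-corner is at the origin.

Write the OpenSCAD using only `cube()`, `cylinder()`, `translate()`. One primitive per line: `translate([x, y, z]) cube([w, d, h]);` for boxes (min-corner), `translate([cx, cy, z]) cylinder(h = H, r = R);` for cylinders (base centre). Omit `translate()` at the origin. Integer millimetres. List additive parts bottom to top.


cube([220, 120, 40]);
translate([0, 0, 40]) cube([220, 40, 140]);
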